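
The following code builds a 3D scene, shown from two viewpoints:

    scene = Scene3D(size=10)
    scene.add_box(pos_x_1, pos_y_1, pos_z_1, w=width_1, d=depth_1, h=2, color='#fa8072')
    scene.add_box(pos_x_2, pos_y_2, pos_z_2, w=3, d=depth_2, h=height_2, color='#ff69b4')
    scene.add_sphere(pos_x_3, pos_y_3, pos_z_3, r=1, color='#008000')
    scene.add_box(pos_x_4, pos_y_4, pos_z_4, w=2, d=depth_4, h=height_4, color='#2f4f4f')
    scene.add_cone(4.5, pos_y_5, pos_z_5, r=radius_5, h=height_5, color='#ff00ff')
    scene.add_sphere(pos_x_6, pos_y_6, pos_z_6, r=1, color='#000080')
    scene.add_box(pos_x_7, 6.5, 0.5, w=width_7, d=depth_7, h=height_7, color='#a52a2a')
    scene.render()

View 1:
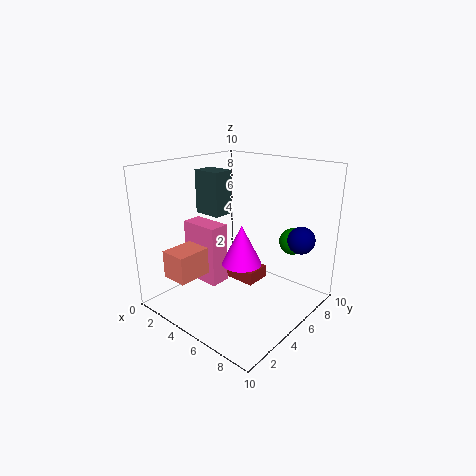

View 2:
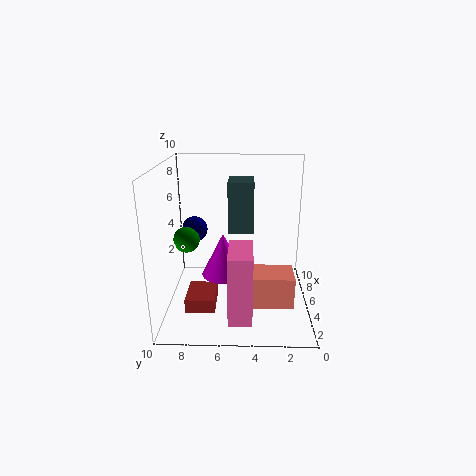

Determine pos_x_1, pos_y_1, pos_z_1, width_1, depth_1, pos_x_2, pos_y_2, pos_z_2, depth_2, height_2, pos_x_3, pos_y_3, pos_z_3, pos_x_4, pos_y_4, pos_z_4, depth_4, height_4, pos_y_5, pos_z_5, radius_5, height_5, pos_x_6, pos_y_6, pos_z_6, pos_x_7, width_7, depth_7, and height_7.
pos_x_1 = 1; pos_y_1 = 1.5; pos_z_1 = 2; width_1 = 2; depth_1 = 2.5; pos_x_2 = 0.5; pos_y_2 = 4; pos_z_2 = 1; depth_2 = 1.5; height_2 = 4.5; pos_x_3 = 7; pos_y_3 = 9; pos_z_3 = 4; pos_x_4 = 2; pos_y_4 = 4; pos_z_4 = 6.5; depth_4 = 1.5; height_4 = 3; pos_y_5 = 6; pos_z_5 = 2.5; radius_5 = 1.5; height_5 = 3; pos_x_6 = 8; pos_y_6 = 8.5; pos_z_6 = 4.5; pos_x_7 = 2.5; width_7 = 2.5; depth_7 = 2; height_7 = 1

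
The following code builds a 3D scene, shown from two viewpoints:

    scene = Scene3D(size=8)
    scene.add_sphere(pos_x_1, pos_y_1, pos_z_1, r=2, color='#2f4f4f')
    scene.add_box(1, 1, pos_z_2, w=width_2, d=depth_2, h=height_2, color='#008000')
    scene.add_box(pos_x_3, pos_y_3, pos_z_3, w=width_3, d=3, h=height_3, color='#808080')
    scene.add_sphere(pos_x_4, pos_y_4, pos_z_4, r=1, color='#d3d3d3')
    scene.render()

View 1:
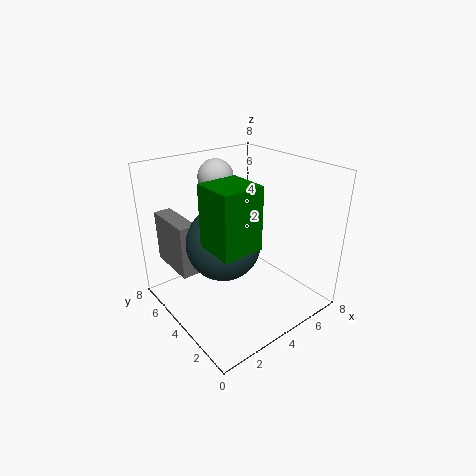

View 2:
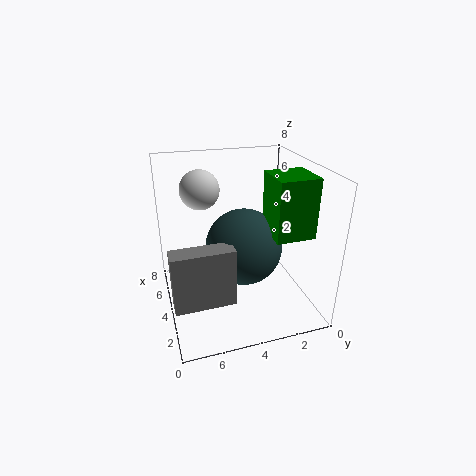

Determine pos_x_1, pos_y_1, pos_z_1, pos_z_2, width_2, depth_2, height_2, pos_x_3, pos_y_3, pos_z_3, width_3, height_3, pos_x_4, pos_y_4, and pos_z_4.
pos_x_1 = 3
pos_y_1 = 4
pos_z_1 = 4
pos_z_2 = 5
width_2 = 2
depth_2 = 2
height_2 = 3
pos_x_3 = 1
pos_y_3 = 5
pos_z_3 = 2
width_3 = 1
height_3 = 3
pos_x_4 = 4
pos_y_4 = 6
pos_z_4 = 7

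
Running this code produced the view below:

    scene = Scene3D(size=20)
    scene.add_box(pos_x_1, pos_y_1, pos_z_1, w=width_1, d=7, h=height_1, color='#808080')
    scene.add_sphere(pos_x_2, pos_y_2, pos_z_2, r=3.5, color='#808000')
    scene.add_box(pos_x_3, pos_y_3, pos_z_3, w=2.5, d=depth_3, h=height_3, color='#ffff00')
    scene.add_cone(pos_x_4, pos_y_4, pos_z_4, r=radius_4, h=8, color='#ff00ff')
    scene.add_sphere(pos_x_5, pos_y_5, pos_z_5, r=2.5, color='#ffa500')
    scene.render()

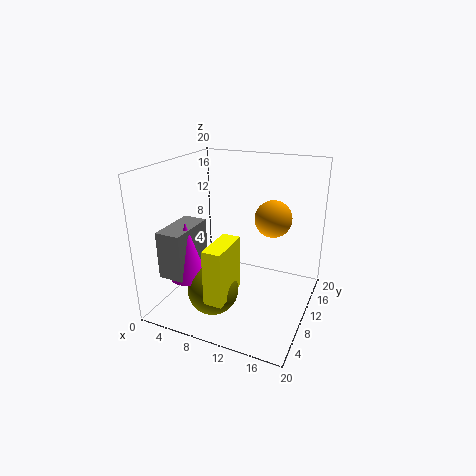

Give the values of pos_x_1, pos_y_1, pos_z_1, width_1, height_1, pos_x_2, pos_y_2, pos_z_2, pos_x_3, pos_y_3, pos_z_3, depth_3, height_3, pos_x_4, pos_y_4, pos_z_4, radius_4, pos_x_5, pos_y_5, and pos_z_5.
pos_x_1 = 1.5
pos_y_1 = 3
pos_z_1 = 5.5
width_1 = 3.5
height_1 = 6.5
pos_x_2 = 8
pos_y_2 = 6
pos_z_2 = 3.5
pos_x_3 = 8.5
pos_y_3 = 2.5
pos_z_3 = 3.5
depth_3 = 6
height_3 = 7.5
pos_x_4 = 4.5
pos_y_4 = 5.5
pos_z_4 = 5
radius_4 = 2.5
pos_x_5 = 14.5
pos_y_5 = 11.5
pos_z_5 = 13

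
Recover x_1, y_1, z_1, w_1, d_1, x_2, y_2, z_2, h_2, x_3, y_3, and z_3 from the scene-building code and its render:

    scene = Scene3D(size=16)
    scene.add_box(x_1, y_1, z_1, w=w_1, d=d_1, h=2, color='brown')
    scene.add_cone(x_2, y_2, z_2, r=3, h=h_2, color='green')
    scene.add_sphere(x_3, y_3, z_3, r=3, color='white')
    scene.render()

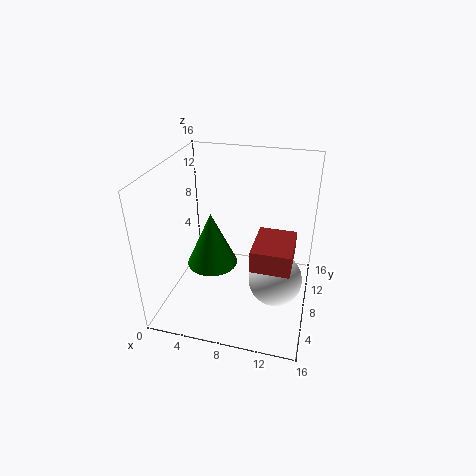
x_1 = 11; y_1 = 0.5; z_1 = 9.5; w_1 = 3.5; d_1 = 4.5; x_2 = 4.5; y_2 = 9; z_2 = 3.5; h_2 = 6.5; x_3 = 12.5; y_3 = 7.5; z_3 = 3.5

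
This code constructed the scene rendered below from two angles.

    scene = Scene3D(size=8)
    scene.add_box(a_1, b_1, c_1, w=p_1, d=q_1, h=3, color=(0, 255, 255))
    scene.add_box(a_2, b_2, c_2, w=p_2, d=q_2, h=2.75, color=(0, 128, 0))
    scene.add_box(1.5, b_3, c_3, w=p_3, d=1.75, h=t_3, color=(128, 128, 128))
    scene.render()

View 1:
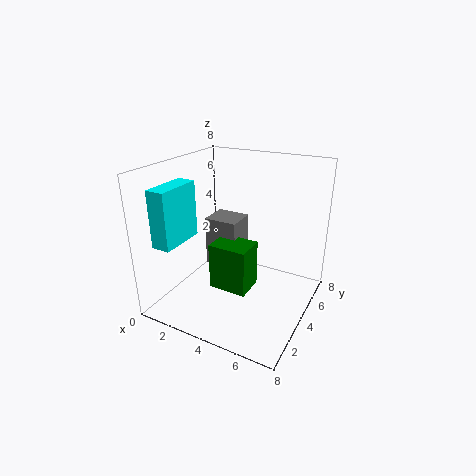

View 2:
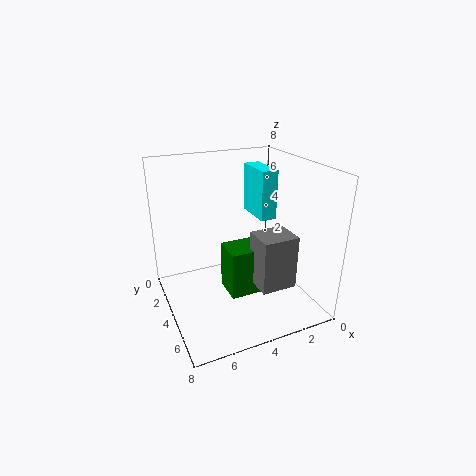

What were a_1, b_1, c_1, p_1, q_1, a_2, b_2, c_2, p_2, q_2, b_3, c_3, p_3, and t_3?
a_1 = 1, b_1 = 0.5, c_1 = 4.25, p_1 = 1, q_1 = 2.5, a_2 = 2.5, b_2 = 3.25, c_2 = 0.75, p_2 = 2.25, q_2 = 1.75, b_3 = 4.5, c_3 = 1.5, p_3 = 2, t_3 = 3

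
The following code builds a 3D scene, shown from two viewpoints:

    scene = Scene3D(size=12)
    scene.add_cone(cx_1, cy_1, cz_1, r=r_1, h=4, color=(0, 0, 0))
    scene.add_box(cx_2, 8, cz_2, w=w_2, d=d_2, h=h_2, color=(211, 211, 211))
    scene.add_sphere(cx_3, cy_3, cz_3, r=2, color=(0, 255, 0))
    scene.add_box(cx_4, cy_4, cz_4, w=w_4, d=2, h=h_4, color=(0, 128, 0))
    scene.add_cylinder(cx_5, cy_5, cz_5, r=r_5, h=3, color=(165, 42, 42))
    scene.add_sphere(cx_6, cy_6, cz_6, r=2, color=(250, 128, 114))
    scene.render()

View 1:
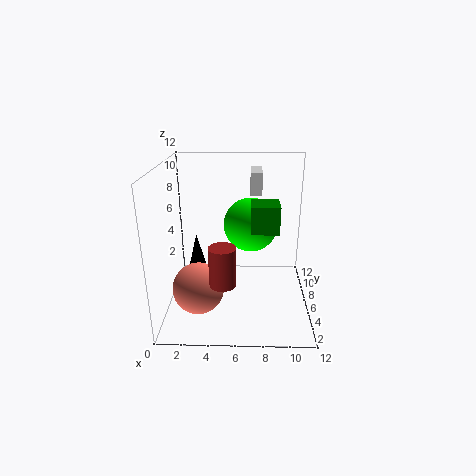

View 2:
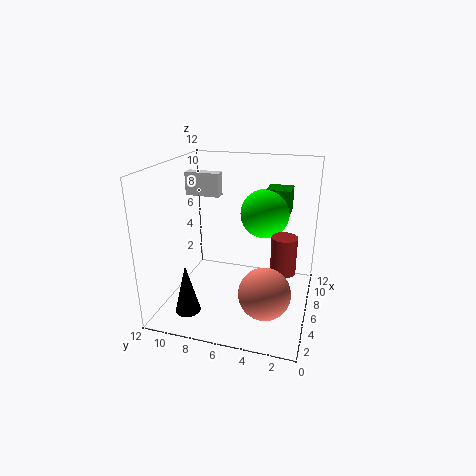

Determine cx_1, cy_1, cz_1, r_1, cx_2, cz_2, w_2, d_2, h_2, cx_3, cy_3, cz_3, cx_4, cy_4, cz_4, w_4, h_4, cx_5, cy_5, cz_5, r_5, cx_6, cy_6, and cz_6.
cx_1 = 2
cy_1 = 9
cz_1 = 1
r_1 = 1
cx_2 = 7
cz_2 = 9
w_2 = 1
d_2 = 3
h_2 = 2
cx_3 = 7
cy_3 = 4
cz_3 = 8
cx_4 = 7
cy_4 = 2
cz_4 = 8
w_4 = 2
h_4 = 2
cx_5 = 5
cy_5 = 2
cz_5 = 4
r_5 = 1
cx_6 = 3
cy_6 = 3
cz_6 = 3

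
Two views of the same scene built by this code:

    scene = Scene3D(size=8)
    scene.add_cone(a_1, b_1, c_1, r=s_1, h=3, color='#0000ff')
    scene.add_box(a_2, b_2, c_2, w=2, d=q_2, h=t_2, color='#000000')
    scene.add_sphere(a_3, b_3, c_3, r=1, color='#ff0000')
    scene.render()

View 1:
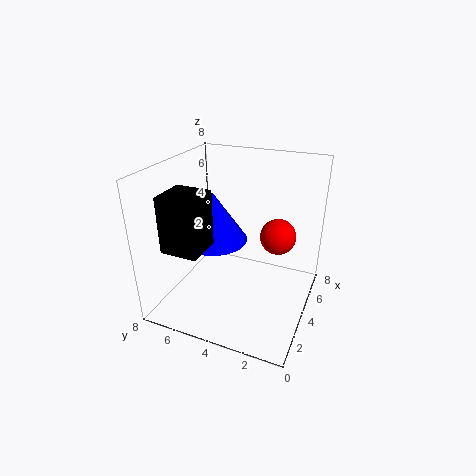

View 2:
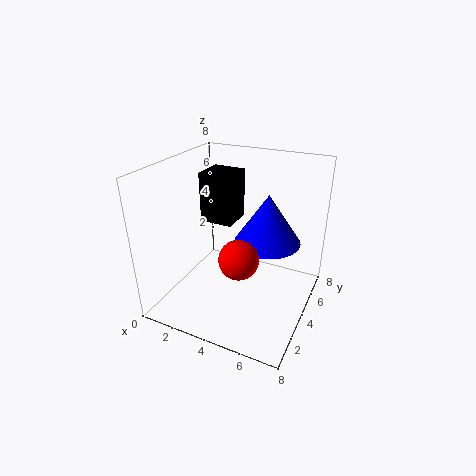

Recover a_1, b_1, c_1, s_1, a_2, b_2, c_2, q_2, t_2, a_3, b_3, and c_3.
a_1 = 5
b_1 = 6
c_1 = 3
s_1 = 2
a_2 = 1
b_2 = 5
c_2 = 4
q_2 = 2
t_2 = 3
a_3 = 5
b_3 = 2
c_3 = 4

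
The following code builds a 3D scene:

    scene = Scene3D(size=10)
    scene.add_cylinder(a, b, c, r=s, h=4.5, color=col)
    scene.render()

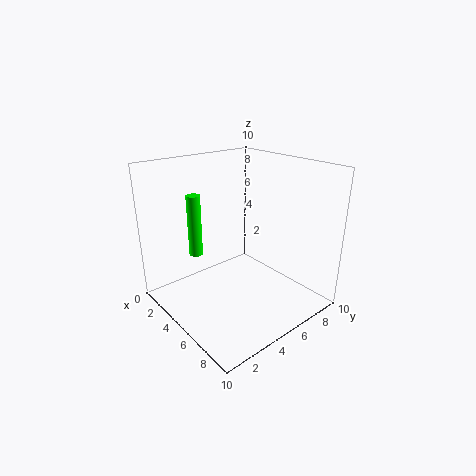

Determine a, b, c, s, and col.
a = 2.25, b = 3.25, c = 3.25, s = 0.5, col = 'lime'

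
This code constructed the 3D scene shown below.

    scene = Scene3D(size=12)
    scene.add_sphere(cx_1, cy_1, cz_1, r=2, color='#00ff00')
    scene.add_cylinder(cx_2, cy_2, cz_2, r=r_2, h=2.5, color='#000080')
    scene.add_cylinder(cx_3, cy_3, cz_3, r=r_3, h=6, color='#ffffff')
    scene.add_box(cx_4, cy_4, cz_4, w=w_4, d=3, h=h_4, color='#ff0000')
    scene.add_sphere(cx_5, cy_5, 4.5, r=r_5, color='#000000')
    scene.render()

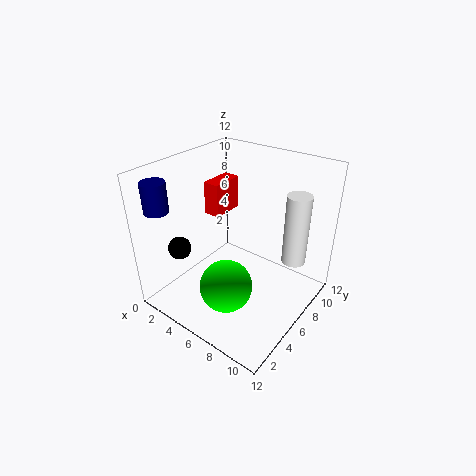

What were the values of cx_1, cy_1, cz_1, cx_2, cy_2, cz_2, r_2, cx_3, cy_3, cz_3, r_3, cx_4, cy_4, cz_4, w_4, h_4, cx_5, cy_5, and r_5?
cx_1 = 7.5
cy_1 = 2.5
cz_1 = 4
cx_2 = 1
cy_2 = 2
cz_2 = 8.5
r_2 = 1
cx_3 = 10
cy_3 = 8.5
cz_3 = 4
r_3 = 1
cx_4 = 1.5
cy_4 = 7
cz_4 = 6.5
w_4 = 1.5
h_4 = 3
cx_5 = 1.5
cy_5 = 3.5
r_5 = 1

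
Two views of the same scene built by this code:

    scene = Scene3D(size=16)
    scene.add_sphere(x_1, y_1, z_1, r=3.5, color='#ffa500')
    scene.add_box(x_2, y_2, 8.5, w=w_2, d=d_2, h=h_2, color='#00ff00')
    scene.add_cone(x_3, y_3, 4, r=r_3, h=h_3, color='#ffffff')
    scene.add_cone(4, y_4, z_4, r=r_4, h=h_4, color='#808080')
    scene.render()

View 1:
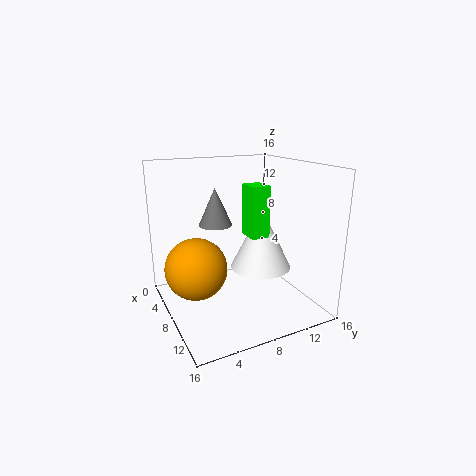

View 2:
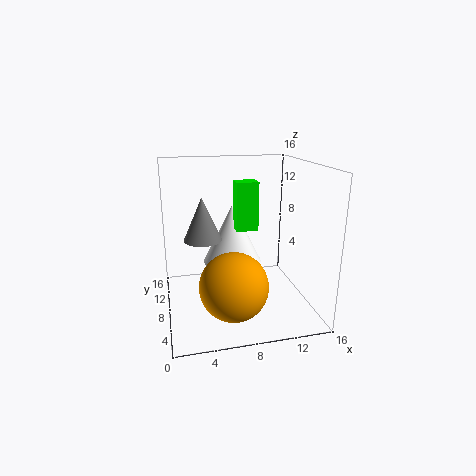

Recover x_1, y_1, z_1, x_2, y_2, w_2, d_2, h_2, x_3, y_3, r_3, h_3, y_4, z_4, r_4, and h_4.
x_1 = 6.5
y_1 = 3.5
z_1 = 4.5
x_2 = 8
y_2 = 8.5
w_2 = 2.5
d_2 = 2
h_2 = 5.5
x_3 = 8
y_3 = 11
r_3 = 3.5
h_3 = 7
y_4 = 7
z_4 = 8.5
r_4 = 2
h_4 = 4.5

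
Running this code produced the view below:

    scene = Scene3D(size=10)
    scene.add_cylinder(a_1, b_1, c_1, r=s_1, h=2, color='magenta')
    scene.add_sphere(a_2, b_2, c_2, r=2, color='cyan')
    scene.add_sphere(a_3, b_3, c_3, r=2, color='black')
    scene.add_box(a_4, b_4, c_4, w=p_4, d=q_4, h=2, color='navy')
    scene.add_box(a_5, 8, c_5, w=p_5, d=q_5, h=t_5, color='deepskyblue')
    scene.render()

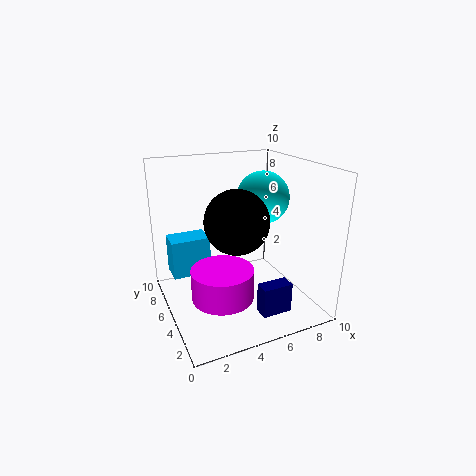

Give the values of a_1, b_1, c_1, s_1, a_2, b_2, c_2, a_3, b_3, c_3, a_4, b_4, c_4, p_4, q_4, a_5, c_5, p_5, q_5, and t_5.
a_1 = 3
b_1 = 3
c_1 = 2
s_1 = 2
a_2 = 8
b_2 = 7
c_2 = 7
a_3 = 4
b_3 = 3
c_3 = 7
a_4 = 5
b_4 = 1
c_4 = 1
p_4 = 2
q_4 = 1
a_5 = 1
c_5 = 1
p_5 = 3
q_5 = 2
t_5 = 3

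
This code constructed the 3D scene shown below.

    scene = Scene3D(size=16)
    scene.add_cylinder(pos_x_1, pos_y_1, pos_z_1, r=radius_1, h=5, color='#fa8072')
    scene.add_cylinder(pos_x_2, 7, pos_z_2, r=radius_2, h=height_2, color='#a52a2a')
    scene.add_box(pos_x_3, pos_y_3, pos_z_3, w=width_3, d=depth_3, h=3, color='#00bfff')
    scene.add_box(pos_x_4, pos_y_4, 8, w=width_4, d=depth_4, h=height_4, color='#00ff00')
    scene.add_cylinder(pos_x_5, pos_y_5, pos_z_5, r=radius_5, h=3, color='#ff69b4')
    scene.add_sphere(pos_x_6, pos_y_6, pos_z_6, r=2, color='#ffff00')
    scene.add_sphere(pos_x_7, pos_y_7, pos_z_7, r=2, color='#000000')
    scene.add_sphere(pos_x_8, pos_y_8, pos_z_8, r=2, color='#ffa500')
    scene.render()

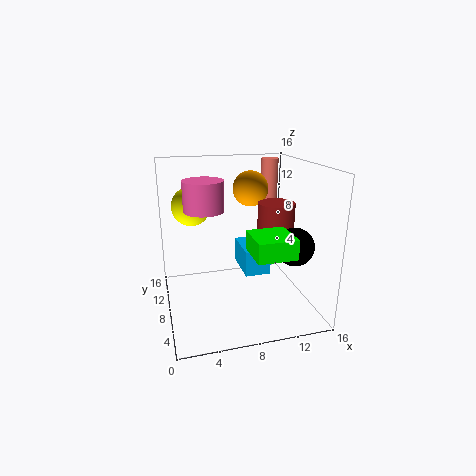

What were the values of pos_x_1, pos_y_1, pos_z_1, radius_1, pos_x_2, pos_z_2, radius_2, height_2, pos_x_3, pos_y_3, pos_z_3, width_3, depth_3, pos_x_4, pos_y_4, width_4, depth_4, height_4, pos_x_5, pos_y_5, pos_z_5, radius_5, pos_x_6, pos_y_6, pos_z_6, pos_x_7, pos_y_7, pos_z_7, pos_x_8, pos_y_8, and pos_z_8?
pos_x_1 = 13
pos_y_1 = 12
pos_z_1 = 11
radius_1 = 1
pos_x_2 = 12
pos_z_2 = 9
radius_2 = 2
height_2 = 3
pos_x_3 = 9
pos_y_3 = 8
pos_z_3 = 3
width_3 = 3
depth_3 = 5
pos_x_4 = 8
pos_y_4 = 1
width_4 = 4
depth_4 = 4
height_4 = 2
pos_x_5 = 4
pos_y_5 = 6
pos_z_5 = 12
radius_5 = 2
pos_x_6 = 3
pos_y_6 = 8
pos_z_6 = 12
pos_x_7 = 13
pos_y_7 = 4
pos_z_7 = 8
pos_x_8 = 10
pos_y_8 = 10
pos_z_8 = 13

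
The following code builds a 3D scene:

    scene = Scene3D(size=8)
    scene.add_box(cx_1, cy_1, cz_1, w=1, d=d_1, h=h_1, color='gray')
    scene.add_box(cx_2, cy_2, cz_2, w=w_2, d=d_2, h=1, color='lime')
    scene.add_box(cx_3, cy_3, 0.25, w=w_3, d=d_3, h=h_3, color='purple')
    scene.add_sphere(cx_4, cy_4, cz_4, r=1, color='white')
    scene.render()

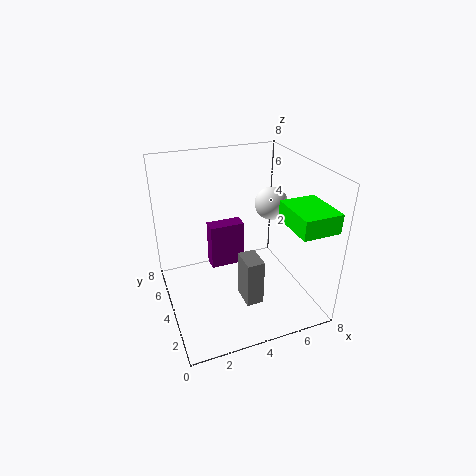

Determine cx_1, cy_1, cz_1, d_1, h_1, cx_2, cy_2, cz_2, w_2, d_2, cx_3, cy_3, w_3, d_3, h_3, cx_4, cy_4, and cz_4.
cx_1 = 4; cy_1 = 2.5; cz_1 = 0.25; d_1 = 1.5; h_1 = 2.75; cx_2 = 5.75; cy_2 = 0.25; cz_2 = 5.5; w_2 = 2; d_2 = 2.5; cx_3 = 3.25; cy_3 = 6.75; w_3 = 2.25; d_3 = 1; h_3 = 3; cx_4 = 6.75; cy_4 = 5.5; cz_4 = 5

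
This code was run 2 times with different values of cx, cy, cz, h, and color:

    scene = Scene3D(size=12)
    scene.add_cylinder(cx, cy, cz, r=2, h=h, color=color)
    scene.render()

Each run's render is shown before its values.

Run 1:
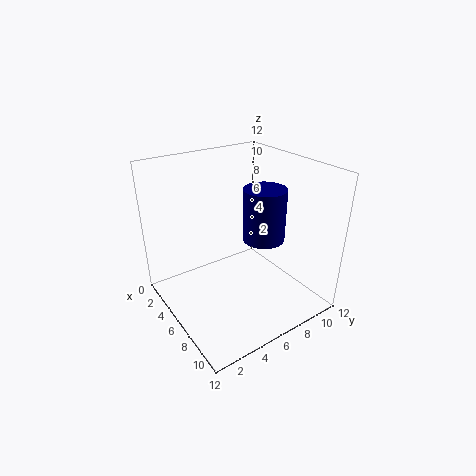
cx = 4.5
cy = 10
cz = 4
h = 5
color = 'navy'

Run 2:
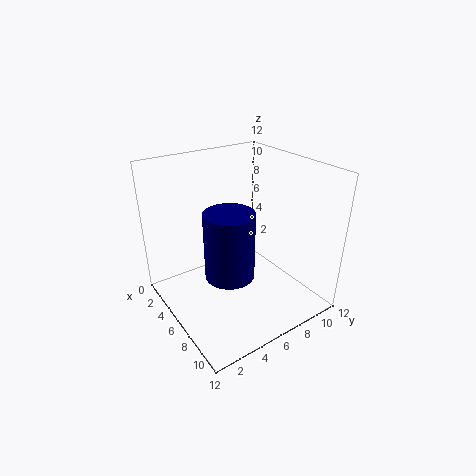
cx = 7
cy = 4.5
cz = 3.5
h = 5.5
color = 'navy'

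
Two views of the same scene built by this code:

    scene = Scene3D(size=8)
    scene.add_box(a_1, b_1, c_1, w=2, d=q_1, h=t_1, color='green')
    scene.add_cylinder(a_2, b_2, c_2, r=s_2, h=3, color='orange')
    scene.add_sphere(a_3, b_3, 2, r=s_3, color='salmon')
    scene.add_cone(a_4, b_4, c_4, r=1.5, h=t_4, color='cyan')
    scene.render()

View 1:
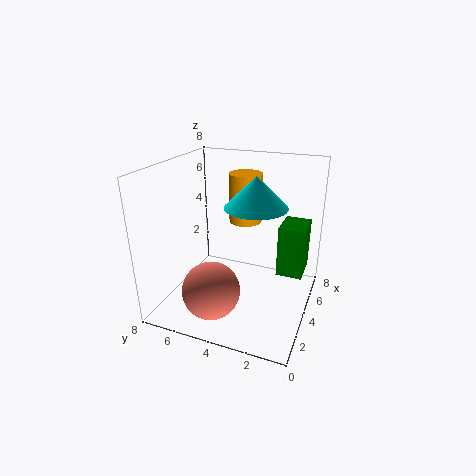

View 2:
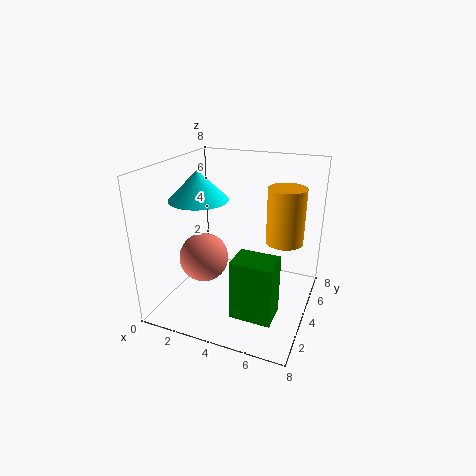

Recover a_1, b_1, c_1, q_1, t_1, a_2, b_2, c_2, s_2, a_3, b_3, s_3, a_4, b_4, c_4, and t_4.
a_1 = 5
b_1 = 0.5
c_1 = 1.5
q_1 = 1.5
t_1 = 3
a_2 = 6.5
b_2 = 4.5
c_2 = 4
s_2 = 1
a_3 = 1.5
b_3 = 4.5
s_3 = 1.5
a_4 = 2.5
b_4 = 2.5
c_4 = 6.5
t_4 = 1.5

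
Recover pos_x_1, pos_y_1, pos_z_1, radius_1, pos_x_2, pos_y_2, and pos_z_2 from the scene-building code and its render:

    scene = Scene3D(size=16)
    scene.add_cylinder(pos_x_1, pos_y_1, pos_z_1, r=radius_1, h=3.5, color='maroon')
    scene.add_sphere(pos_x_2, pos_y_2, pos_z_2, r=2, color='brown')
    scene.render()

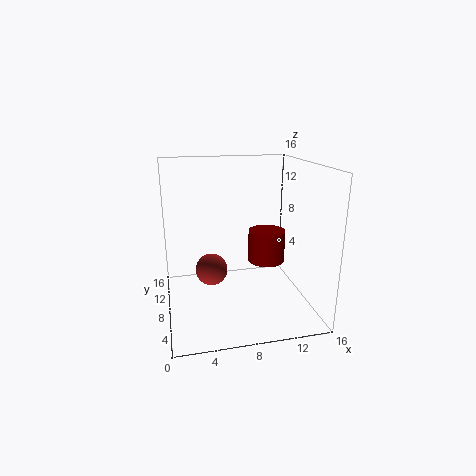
pos_x_1 = 11; pos_y_1 = 7; pos_z_1 = 5.5; radius_1 = 2; pos_x_2 = 5.5; pos_y_2 = 12; pos_z_2 = 2.5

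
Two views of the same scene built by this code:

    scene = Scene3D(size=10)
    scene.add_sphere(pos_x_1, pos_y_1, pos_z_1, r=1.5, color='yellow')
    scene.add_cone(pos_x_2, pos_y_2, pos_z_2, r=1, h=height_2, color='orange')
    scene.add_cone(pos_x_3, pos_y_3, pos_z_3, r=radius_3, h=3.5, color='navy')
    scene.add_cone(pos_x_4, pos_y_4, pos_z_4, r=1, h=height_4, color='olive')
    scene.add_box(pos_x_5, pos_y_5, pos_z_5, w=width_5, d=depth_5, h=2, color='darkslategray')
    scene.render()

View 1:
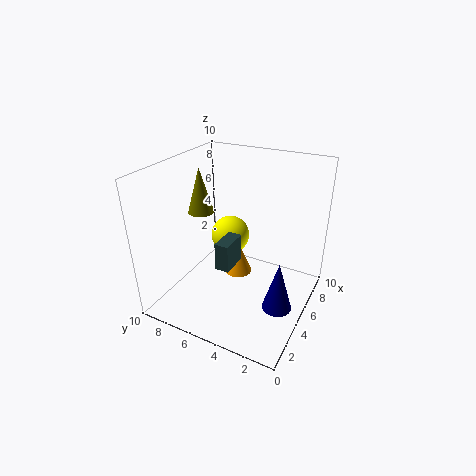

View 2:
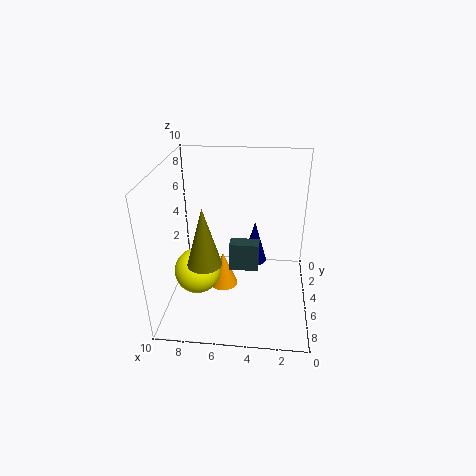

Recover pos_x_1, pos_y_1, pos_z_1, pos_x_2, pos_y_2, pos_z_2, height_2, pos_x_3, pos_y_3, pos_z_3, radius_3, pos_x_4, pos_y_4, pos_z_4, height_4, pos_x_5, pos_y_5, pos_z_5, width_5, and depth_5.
pos_x_1 = 7.5
pos_y_1 = 7
pos_z_1 = 3.5
pos_x_2 = 6
pos_y_2 = 5.5
pos_z_2 = 1.5
height_2 = 2.5
pos_x_3 = 4
pos_y_3 = 1.5
pos_z_3 = 1
radius_3 = 1
pos_x_4 = 6.5
pos_y_4 = 9
pos_z_4 = 5.5
height_4 = 3.5
pos_x_5 = 3.5
pos_y_5 = 5
pos_z_5 = 3
width_5 = 2
depth_5 = 1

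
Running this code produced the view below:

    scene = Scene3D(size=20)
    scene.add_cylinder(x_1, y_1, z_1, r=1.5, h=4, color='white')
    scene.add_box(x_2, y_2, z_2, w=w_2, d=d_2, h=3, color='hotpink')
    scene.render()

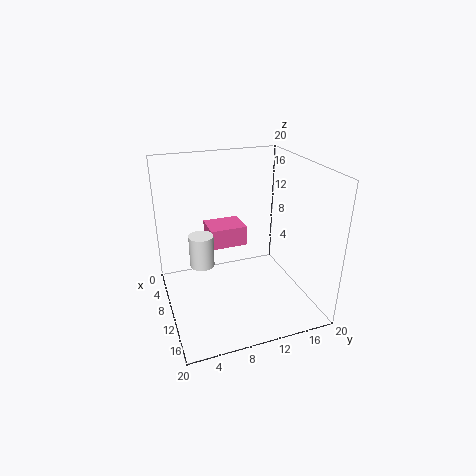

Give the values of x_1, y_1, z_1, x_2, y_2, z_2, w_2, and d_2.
x_1 = 13.5
y_1 = 4
z_1 = 9
x_2 = 2.5
y_2 = 7
z_2 = 7
w_2 = 4.5
d_2 = 5.5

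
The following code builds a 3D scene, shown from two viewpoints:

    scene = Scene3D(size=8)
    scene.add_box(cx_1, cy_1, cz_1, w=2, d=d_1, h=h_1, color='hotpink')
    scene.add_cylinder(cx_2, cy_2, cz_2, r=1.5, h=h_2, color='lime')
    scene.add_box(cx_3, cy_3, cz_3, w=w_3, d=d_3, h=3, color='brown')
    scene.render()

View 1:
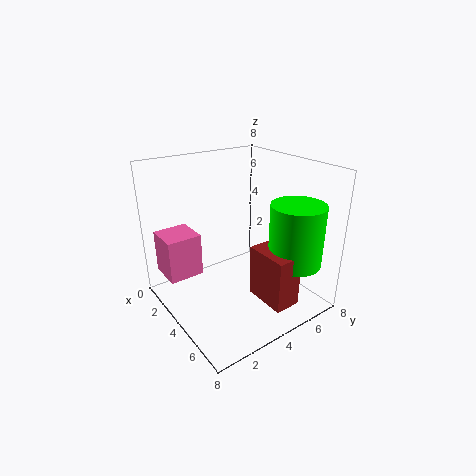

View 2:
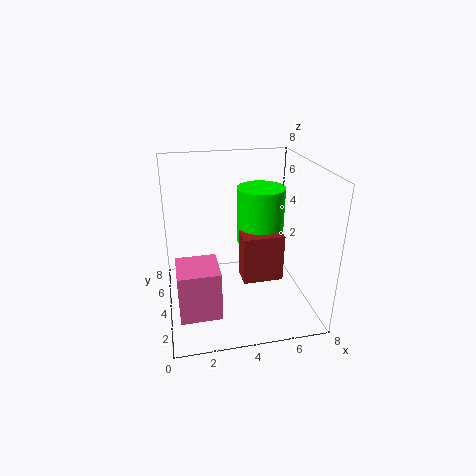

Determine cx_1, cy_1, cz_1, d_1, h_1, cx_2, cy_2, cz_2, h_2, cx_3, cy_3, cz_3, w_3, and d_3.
cx_1 = 0.5; cy_1 = 0.5; cz_1 = 1.5; d_1 = 2; h_1 = 2.5; cx_2 = 6; cy_2 = 6.5; cz_2 = 2.5; h_2 = 3.5; cx_3 = 4.5; cy_3 = 4.5; cz_3 = 0.5; w_3 = 2.5; d_3 = 1.5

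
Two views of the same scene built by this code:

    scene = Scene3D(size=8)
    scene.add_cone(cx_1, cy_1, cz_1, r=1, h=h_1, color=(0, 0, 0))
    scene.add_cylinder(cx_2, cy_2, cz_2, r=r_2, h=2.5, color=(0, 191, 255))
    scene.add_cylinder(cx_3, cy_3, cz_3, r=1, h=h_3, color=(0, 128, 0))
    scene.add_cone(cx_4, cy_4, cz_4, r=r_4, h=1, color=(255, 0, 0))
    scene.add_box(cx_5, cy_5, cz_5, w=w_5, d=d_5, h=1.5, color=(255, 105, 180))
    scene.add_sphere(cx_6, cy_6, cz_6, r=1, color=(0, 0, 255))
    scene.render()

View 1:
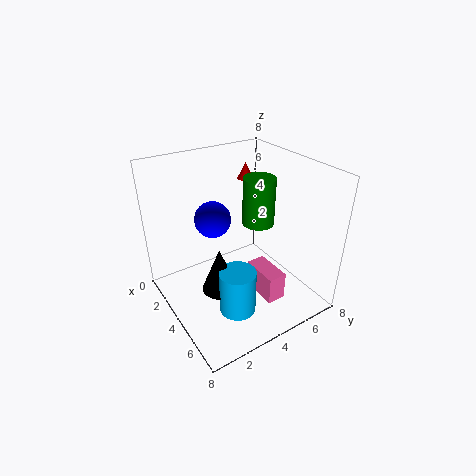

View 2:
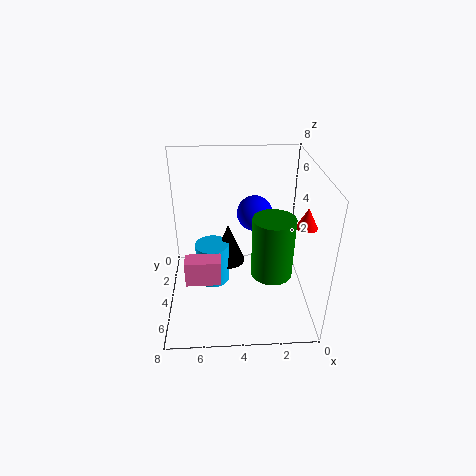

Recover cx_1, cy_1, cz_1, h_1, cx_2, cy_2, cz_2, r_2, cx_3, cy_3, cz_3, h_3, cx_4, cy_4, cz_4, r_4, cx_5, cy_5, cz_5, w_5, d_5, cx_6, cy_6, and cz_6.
cx_1 = 4.5; cy_1 = 2.5; cz_1 = 1.5; h_1 = 2.5; cx_2 = 5.5; cy_2 = 3; cz_2 = 0.5; r_2 = 1; cx_3 = 2.5; cy_3 = 6.5; cz_3 = 3.5; h_3 = 3; cx_4 = 1; cy_4 = 6.5; cz_4 = 6; r_4 = 0.5; cx_5 = 5; cy_5 = 4; cz_5 = 1.5; w_5 = 2; d_5 = 1; cx_6 = 3; cy_6 = 3; cz_6 = 5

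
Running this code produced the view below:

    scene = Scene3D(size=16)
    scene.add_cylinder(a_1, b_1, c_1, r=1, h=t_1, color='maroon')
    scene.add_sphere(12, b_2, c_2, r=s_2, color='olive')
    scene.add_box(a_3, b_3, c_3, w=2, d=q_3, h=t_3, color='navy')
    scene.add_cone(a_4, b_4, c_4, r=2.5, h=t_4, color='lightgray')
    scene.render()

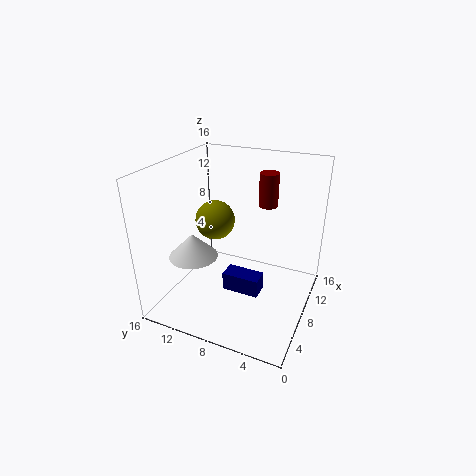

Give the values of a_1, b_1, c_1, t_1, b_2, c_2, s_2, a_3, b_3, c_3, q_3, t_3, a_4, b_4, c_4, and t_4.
a_1 = 9, b_1 = 5, c_1 = 12, t_1 = 3.5, b_2 = 13, c_2 = 7.5, s_2 = 2.5, a_3 = 5, b_3 = 4.5, c_3 = 3, q_3 = 4, t_3 = 2, a_4 = 3.5, b_4 = 11, c_4 = 7.5, t_4 = 2.5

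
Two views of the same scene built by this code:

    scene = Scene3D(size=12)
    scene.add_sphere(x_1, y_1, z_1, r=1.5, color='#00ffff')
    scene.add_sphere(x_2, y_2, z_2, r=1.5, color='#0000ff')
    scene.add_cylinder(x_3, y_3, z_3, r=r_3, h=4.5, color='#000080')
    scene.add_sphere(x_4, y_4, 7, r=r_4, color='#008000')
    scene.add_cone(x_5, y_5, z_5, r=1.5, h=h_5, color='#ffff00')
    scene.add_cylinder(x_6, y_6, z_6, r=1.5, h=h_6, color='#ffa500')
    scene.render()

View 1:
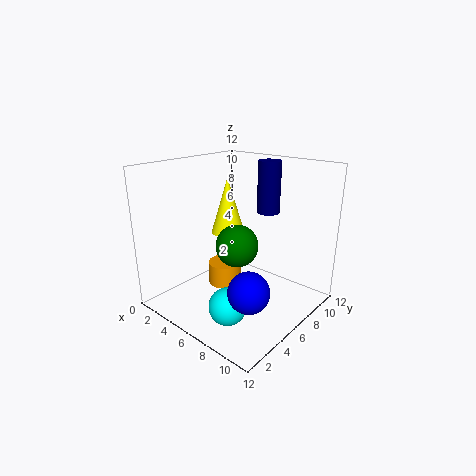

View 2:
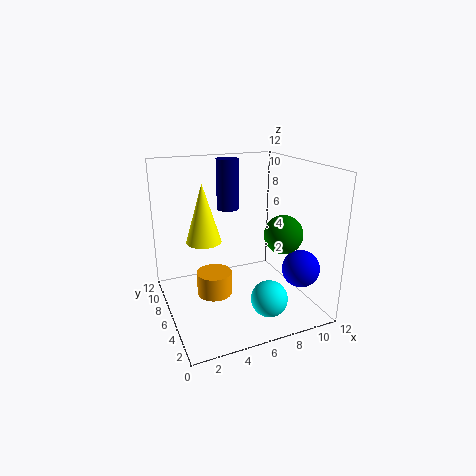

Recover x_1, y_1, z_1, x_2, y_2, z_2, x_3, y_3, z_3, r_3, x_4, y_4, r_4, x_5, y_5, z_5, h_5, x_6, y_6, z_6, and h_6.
x_1 = 7.5, y_1 = 3, z_1 = 1.5, x_2 = 10, y_2 = 2.5, z_2 = 4, x_3 = 6.5, y_3 = 9.5, z_3 = 7.5, r_3 = 1, x_4 = 8.5, y_4 = 3, r_4 = 1.5, x_5 = 3.5, y_5 = 7.5, z_5 = 5.5, h_5 = 5, x_6 = 4, y_6 = 6.5, z_6 = 1, h_6 = 2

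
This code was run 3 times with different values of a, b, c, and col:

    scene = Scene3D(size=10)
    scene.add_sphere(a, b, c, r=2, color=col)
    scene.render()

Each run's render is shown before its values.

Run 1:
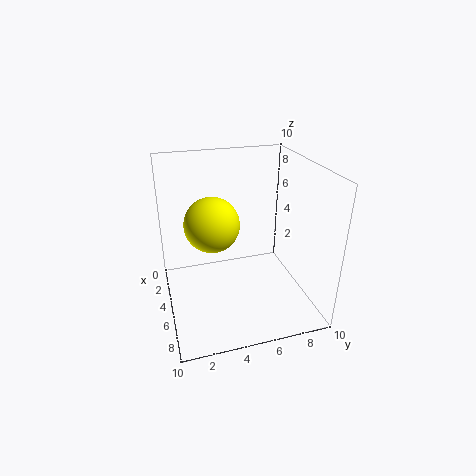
a = 3.5; b = 3.5; c = 5.5; col = 'yellow'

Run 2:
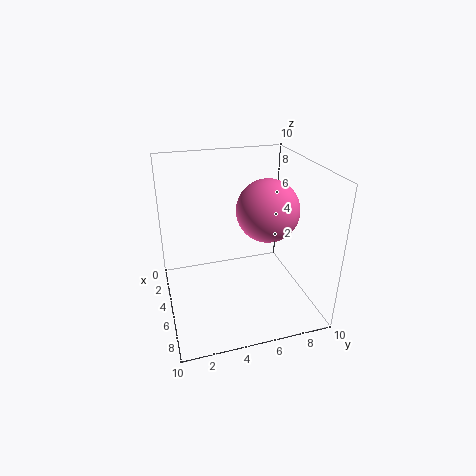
a = 6.5; b = 6.5; c = 7.5; col = 'hotpink'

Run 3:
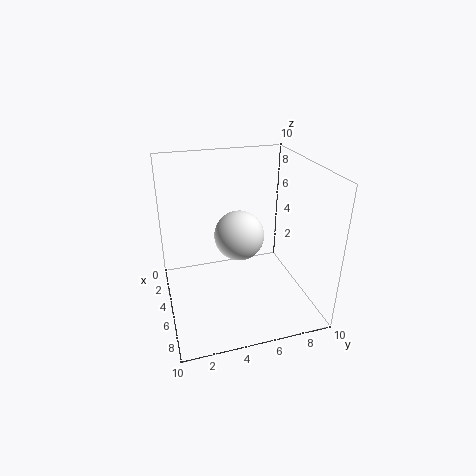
a = 2; b = 6; c = 3.5; col = 'white'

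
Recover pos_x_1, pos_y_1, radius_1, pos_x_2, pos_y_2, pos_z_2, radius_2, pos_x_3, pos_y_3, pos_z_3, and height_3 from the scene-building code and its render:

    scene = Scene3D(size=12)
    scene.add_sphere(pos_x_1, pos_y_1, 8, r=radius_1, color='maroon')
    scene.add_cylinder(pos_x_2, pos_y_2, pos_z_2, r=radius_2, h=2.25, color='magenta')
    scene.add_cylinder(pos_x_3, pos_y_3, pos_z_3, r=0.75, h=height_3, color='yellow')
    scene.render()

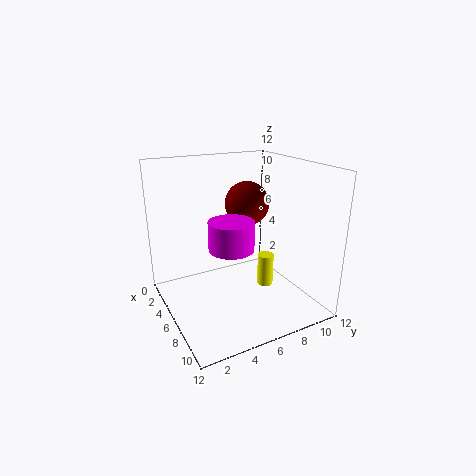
pos_x_1 = 3.5
pos_y_1 = 8.25
radius_1 = 2
pos_x_2 = 7.75
pos_y_2 = 4.5
pos_z_2 = 6
radius_2 = 1.75
pos_x_3 = 5
pos_y_3 = 9.5
pos_z_3 = 0.25
height_3 = 3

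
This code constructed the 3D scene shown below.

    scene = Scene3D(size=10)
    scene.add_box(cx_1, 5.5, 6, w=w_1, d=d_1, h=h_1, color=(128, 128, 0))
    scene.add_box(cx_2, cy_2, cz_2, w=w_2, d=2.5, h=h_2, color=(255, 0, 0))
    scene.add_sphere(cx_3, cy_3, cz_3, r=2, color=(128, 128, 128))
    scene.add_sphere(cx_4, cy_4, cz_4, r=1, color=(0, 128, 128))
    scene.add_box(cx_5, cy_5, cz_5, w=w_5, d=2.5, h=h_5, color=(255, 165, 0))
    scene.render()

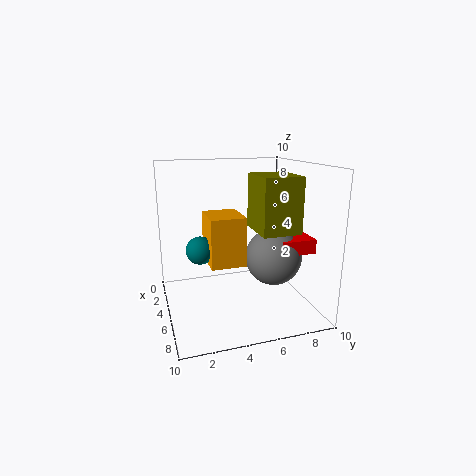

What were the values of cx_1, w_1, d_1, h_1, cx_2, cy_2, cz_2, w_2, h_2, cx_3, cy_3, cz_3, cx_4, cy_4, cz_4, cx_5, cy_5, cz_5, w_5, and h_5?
cx_1 = 5.5
w_1 = 3
d_1 = 2.5
h_1 = 3.5
cx_2 = 5
cy_2 = 7.5
cz_2 = 4
w_2 = 2
h_2 = 1
cx_3 = 5.5
cy_3 = 7.5
cz_3 = 3.5
cx_4 = 4
cy_4 = 2.5
cz_4 = 4
cx_5 = 2.5
cy_5 = 3
cz_5 = 3
w_5 = 3
h_5 = 3.5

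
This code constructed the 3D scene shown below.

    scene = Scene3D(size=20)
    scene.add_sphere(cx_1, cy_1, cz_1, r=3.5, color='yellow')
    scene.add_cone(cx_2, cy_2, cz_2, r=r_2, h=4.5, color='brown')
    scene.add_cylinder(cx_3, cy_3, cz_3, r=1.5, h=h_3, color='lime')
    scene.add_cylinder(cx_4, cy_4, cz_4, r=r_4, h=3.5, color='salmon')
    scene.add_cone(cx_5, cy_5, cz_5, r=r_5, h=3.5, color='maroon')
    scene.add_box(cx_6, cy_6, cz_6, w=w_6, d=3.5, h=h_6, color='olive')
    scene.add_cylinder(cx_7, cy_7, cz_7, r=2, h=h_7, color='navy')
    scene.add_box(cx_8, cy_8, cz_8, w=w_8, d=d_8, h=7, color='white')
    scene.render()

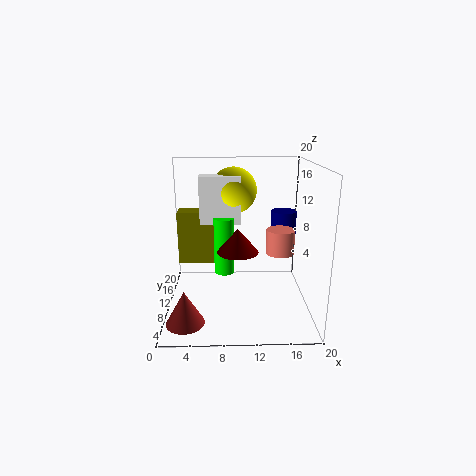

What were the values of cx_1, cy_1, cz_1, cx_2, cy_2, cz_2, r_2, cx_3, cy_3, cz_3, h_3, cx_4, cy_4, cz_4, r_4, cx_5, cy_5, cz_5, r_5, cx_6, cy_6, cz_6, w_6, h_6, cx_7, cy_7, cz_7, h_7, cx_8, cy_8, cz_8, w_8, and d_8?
cx_1 = 9.5
cy_1 = 16
cz_1 = 15.5
cx_2 = 3
cy_2 = 4
cz_2 = 0.5
r_2 = 2.5
cx_3 = 8
cy_3 = 13
cz_3 = 3.5
h_3 = 8.5
cx_4 = 16
cy_4 = 10.5
cz_4 = 7.5
r_4 = 2
cx_5 = 10
cy_5 = 11
cz_5 = 7.5
r_5 = 3
cx_6 = 1
cy_6 = 14
cz_6 = 4.5
w_6 = 6
h_6 = 8
cx_7 = 17.5
cy_7 = 17
cz_7 = 6.5
h_7 = 5.5
cx_8 = 4.5
cy_8 = 13
cz_8 = 11
w_8 = 6
d_8 = 3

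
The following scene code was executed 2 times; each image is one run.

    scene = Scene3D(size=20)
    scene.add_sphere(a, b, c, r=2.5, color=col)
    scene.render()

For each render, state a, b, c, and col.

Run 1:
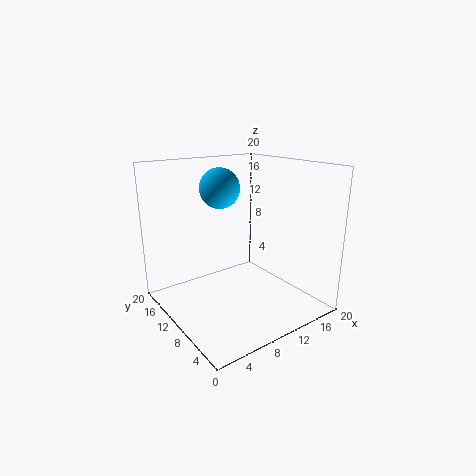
a = 6.5
b = 9
c = 17.5
col = 'deepskyblue'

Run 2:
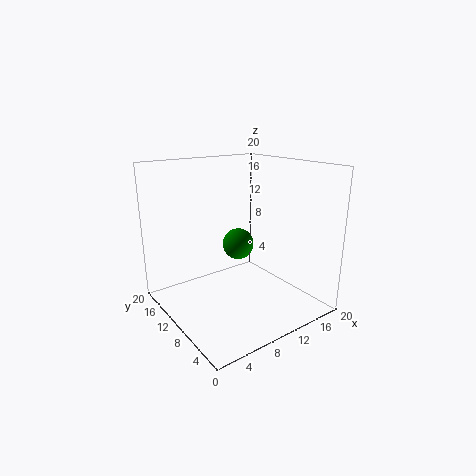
a = 14
b = 15.5
c = 6.5
col = 'green'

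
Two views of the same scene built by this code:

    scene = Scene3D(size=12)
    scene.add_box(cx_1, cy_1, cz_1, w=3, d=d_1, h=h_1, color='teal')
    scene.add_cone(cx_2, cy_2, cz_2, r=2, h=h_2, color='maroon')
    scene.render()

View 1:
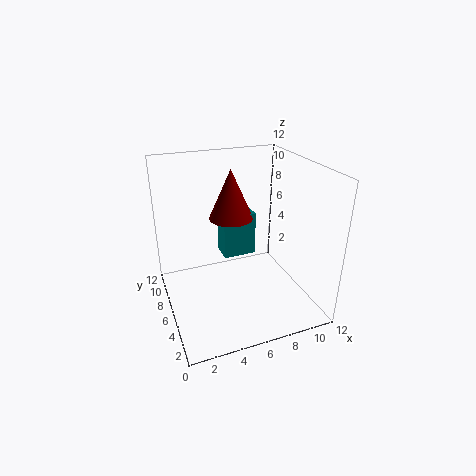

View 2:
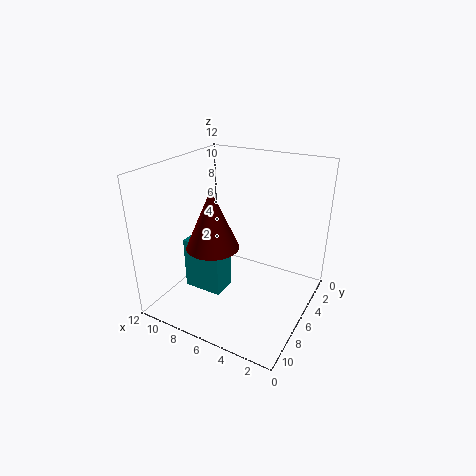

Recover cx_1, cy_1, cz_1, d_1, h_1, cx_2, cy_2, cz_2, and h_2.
cx_1 = 5.5; cy_1 = 8; cz_1 = 3; d_1 = 2; h_1 = 4; cx_2 = 6.5; cy_2 = 9; cz_2 = 6.5; h_2 = 4.5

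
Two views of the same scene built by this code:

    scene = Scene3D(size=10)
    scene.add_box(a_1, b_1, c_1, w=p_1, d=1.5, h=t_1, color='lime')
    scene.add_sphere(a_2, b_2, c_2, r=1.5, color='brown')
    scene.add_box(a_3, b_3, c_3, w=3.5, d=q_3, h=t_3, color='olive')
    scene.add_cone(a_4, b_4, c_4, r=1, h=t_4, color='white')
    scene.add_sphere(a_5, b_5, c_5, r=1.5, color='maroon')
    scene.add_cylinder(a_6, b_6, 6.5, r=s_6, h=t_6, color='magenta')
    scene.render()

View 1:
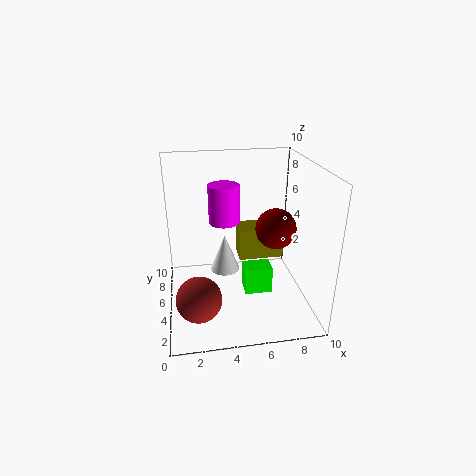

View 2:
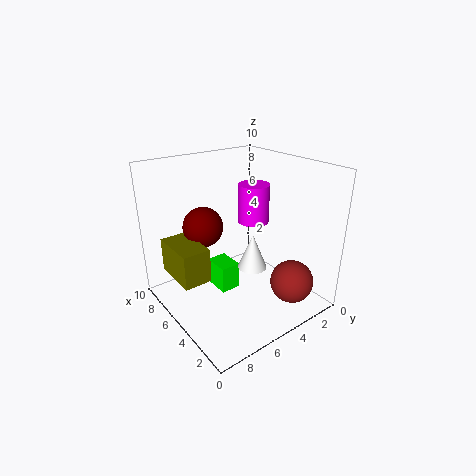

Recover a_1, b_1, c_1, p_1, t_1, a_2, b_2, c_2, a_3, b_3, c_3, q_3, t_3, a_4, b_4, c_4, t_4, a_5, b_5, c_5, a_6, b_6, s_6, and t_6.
a_1 = 5.5; b_1 = 4.5; c_1 = 0.5; p_1 = 2; t_1 = 2; a_2 = 2; b_2 = 2.5; c_2 = 2; a_3 = 5.5; b_3 = 7; c_3 = 2; q_3 = 2; t_3 = 2.5; a_4 = 4; b_4 = 4.5; c_4 = 3; t_4 = 2.5; a_5 = 8; b_5 = 6; c_5 = 5; a_6 = 4; b_6 = 4.5; s_6 = 1; t_6 = 2.5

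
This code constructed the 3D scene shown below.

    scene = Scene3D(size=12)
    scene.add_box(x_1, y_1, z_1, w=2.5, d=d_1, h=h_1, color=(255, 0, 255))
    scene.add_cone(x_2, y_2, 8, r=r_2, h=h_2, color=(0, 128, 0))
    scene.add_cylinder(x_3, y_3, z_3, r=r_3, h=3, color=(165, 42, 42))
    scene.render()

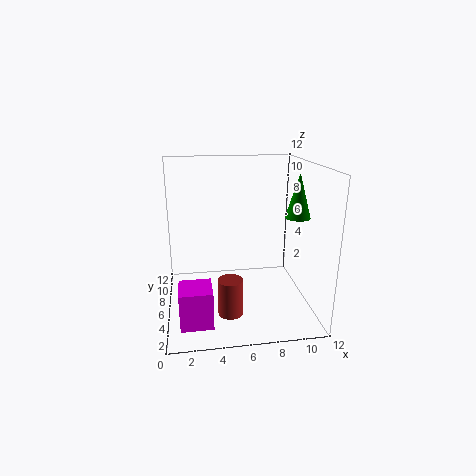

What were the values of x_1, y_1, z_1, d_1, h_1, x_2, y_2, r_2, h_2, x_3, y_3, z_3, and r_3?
x_1 = 1
y_1 = 1.5
z_1 = 0.5
d_1 = 2.5
h_1 = 3
x_2 = 10.5
y_2 = 4.5
r_2 = 1
h_2 = 3.5
x_3 = 5
y_3 = 3.5
z_3 = 0.5
r_3 = 1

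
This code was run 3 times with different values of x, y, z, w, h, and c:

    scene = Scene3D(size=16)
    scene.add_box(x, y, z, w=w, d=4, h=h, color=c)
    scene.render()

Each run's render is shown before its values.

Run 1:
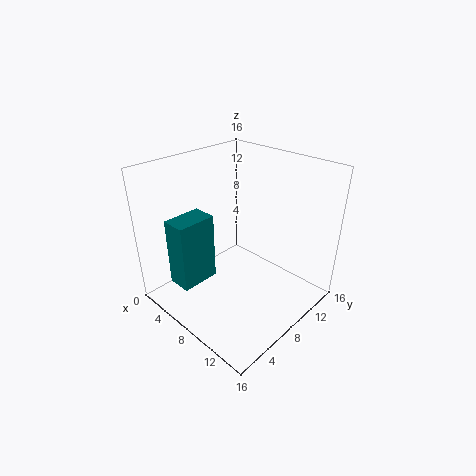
x = 5.5
y = 0.5
z = 5
w = 2.5
h = 7
c = 'teal'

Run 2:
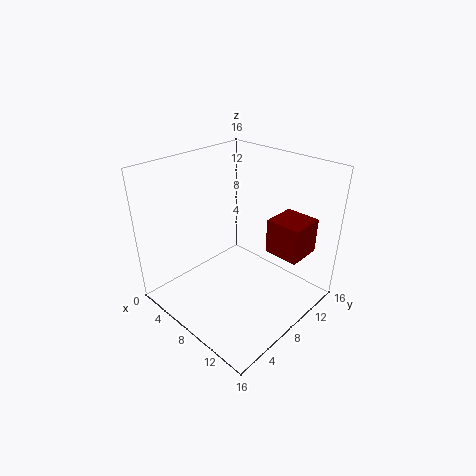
x = 10
y = 10.5
z = 6
w = 4
h = 4
c = 'maroon'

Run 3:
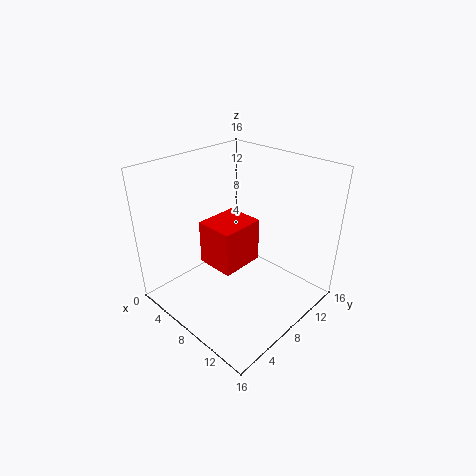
x = 9.5
y = 1.5
z = 9
w = 3.5
h = 4
c = 'red'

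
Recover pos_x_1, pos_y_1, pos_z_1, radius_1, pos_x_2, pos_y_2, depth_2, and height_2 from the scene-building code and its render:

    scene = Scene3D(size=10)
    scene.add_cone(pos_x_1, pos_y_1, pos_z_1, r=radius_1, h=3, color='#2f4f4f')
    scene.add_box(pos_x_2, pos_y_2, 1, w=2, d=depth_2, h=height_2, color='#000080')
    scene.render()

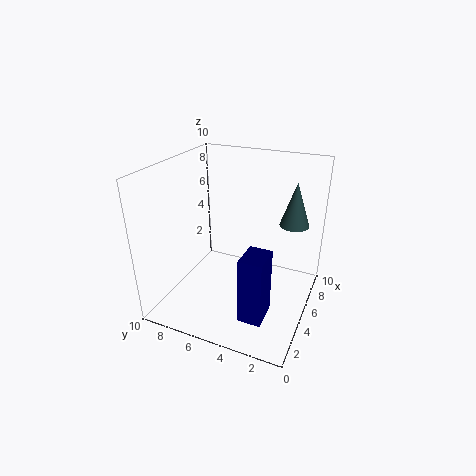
pos_x_1 = 6.5, pos_y_1 = 1.5, pos_z_1 = 6, radius_1 = 1, pos_x_2 = 1.5, pos_y_2 = 2, depth_2 = 1.5, height_2 = 4.5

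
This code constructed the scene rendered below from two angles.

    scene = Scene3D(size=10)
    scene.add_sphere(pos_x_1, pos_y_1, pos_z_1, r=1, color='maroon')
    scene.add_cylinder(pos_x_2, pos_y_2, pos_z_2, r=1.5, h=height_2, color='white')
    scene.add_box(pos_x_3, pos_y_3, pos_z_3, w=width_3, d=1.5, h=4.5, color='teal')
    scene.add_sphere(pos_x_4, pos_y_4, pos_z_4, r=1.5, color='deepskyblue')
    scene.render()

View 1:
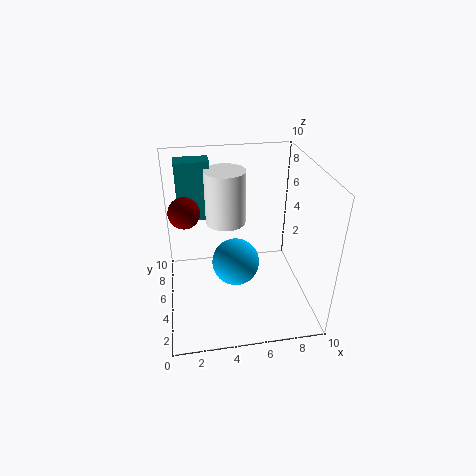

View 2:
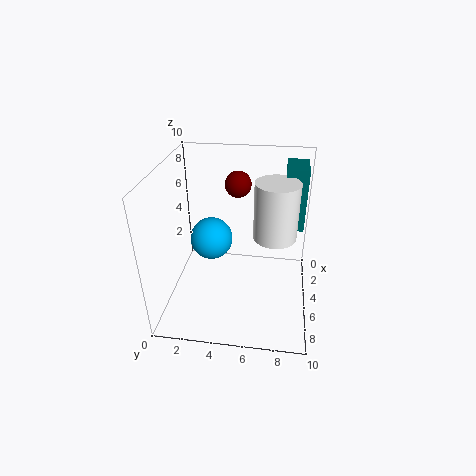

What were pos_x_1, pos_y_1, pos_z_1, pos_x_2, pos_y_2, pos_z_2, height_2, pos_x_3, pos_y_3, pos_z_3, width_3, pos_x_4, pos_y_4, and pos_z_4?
pos_x_1 = 1.5; pos_y_1 = 4.5; pos_z_1 = 7.5; pos_x_2 = 4.5; pos_y_2 = 7.5; pos_z_2 = 5; height_2 = 4; pos_x_3 = 1; pos_y_3 = 8; pos_z_3 = 5; width_3 = 2.5; pos_x_4 = 4.5; pos_y_4 = 3; pos_z_4 = 4.5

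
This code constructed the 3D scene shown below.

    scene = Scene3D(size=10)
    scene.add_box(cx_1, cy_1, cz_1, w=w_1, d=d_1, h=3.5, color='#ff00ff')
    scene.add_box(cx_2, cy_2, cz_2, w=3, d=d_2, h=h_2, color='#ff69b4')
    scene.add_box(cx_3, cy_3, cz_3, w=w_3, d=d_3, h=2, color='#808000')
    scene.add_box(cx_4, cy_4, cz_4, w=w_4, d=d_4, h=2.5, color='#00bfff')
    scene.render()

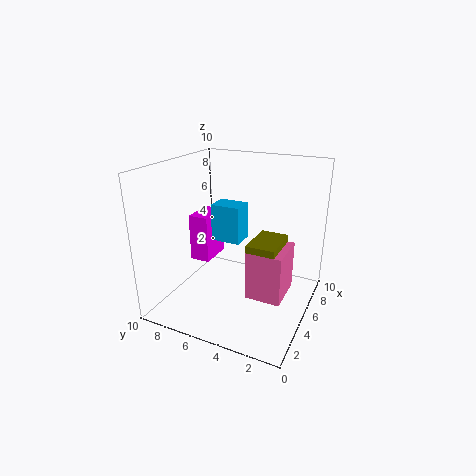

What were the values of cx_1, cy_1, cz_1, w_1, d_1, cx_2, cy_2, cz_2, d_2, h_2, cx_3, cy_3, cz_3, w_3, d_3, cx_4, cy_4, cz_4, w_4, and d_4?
cx_1 = 5; cy_1 = 7.5; cz_1 = 2.5; w_1 = 2.5; d_1 = 1.5; cx_2 = 4; cy_2 = 1.5; cz_2 = 1; d_2 = 2.5; h_2 = 3.5; cx_3 = 4; cy_3 = 2; cz_3 = 3; w_3 = 3; d_3 = 2; cx_4 = 4; cy_4 = 4.5; cz_4 = 5; w_4 = 1.5; d_4 = 2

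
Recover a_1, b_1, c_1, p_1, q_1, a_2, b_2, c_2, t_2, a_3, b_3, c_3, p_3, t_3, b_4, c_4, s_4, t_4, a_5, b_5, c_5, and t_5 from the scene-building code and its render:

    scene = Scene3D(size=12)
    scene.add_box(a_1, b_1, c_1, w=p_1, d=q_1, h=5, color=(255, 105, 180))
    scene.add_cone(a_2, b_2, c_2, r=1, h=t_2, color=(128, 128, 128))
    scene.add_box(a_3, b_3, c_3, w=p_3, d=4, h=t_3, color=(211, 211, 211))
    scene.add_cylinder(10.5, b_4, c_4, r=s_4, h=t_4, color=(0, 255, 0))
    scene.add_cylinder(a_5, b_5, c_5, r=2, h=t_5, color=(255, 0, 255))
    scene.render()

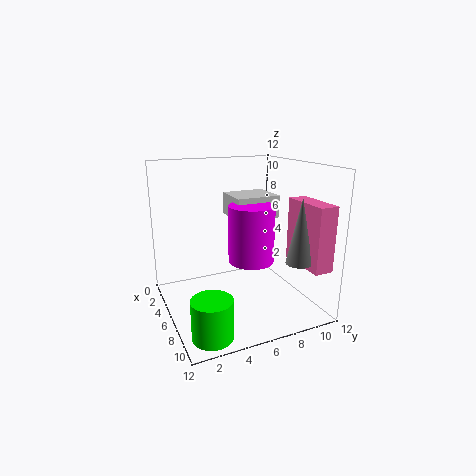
a_1 = 8, b_1 = 9.5, c_1 = 4.5, p_1 = 4, q_1 = 1.5, a_2 = 10.5, b_2 = 9, c_2 = 5, t_2 = 5, a_3 = 1.5, b_3 = 6.5, c_3 = 7, p_3 = 3.5, t_3 = 2, b_4 = 2, c_4 = 0.5, s_4 = 1.5, t_4 = 3, a_5 = 5.5, b_5 = 7.5, c_5 = 3.5, t_5 = 5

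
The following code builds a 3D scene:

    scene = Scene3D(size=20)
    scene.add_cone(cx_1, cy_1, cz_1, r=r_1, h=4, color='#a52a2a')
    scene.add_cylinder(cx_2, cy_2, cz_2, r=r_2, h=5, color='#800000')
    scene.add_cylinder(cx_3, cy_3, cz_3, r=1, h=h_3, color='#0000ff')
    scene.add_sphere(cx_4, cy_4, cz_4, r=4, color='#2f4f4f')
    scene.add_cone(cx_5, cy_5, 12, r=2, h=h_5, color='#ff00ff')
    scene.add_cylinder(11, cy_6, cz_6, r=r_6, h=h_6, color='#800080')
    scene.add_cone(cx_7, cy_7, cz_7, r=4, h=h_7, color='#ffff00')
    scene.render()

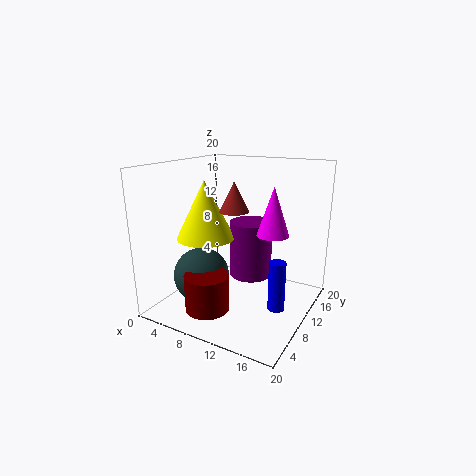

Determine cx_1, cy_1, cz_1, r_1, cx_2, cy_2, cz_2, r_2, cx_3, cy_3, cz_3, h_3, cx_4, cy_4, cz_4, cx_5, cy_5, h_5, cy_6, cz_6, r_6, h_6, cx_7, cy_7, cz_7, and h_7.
cx_1 = 10; cy_1 = 9; cz_1 = 14; r_1 = 2; cx_2 = 8; cy_2 = 5; cz_2 = 1; r_2 = 3; cx_3 = 18; cy_3 = 5; cz_3 = 4; h_3 = 6; cx_4 = 5; cy_4 = 8; cz_4 = 4; cx_5 = 16; cy_5 = 8; h_5 = 6; cy_6 = 12; cz_6 = 4; r_6 = 3; h_6 = 8; cx_7 = 6; cy_7 = 8; cz_7 = 10; h_7 = 8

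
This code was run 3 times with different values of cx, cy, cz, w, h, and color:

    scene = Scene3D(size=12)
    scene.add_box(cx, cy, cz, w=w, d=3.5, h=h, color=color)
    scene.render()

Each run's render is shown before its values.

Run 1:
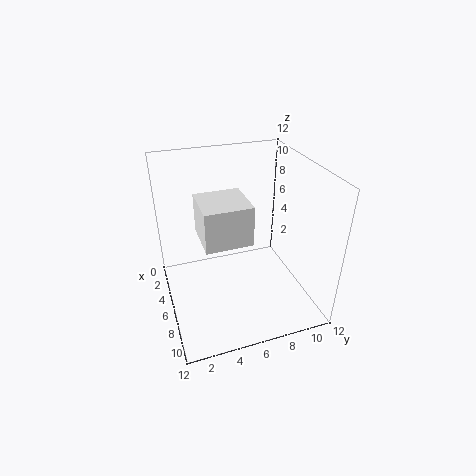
cx = 6
cy = 2.5
cz = 7.5
w = 3.5
h = 3
color = 'white'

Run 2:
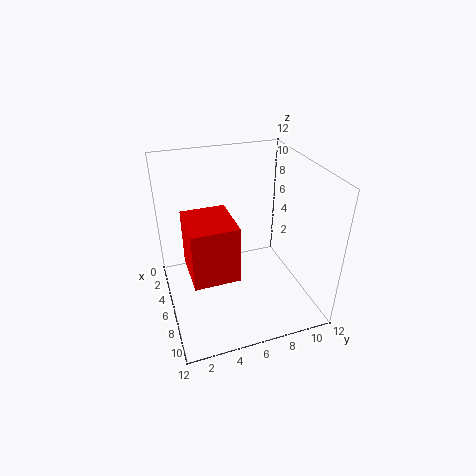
cx = 5.5
cy = 1.5
cz = 4.5
w = 4
h = 4.5
color = 'red'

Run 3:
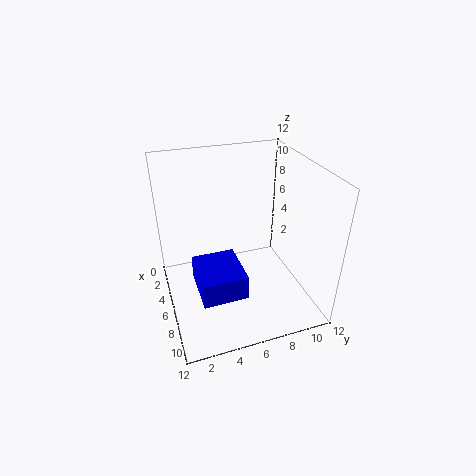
cx = 6
cy = 2
cz = 3
w = 4
h = 2
color = 'blue'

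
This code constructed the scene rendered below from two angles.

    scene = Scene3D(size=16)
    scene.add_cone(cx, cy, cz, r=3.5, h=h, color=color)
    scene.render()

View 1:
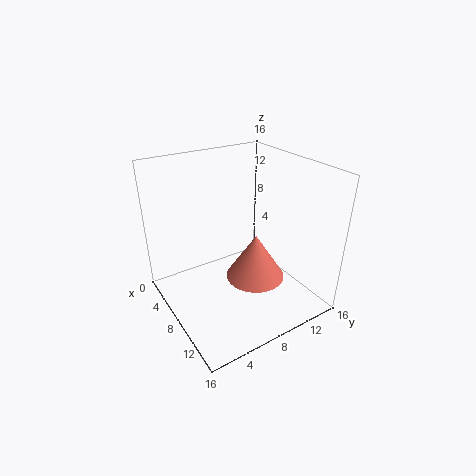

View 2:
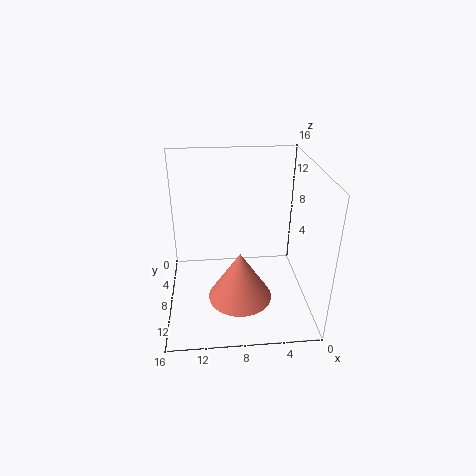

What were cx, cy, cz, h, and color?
cx = 8, cy = 10.5, cz = 2, h = 5.5, color = 'salmon'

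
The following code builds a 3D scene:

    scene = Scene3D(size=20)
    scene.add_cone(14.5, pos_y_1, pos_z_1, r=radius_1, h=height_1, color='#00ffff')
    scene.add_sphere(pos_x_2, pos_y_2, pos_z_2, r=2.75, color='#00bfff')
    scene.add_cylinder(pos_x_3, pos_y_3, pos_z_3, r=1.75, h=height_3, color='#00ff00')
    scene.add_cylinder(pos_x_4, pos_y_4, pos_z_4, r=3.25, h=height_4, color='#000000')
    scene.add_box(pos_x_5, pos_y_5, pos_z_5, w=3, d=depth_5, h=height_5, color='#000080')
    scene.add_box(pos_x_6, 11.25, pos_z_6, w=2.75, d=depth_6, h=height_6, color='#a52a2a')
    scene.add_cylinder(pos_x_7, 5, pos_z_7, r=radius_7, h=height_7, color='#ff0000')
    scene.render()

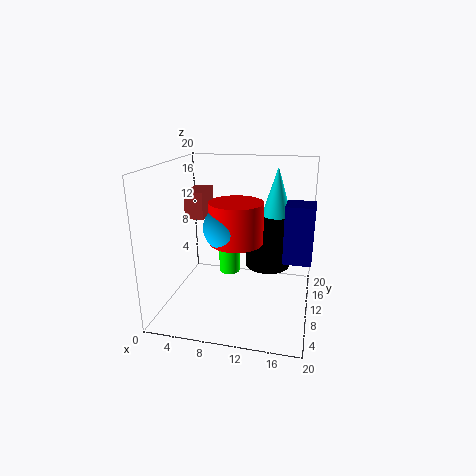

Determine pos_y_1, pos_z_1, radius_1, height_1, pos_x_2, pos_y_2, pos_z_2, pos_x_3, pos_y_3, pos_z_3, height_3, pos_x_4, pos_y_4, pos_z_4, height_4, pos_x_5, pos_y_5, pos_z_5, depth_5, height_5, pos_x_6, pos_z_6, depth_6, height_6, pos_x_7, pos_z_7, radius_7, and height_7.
pos_y_1 = 16.25; pos_z_1 = 11.75; radius_1 = 2.25; height_1 = 7.25; pos_x_2 = 10; pos_y_2 = 4.25; pos_z_2 = 13.5; pos_x_3 = 6.5; pos_y_3 = 18.25; pos_z_3 = 0.5; height_3 = 7.25; pos_x_4 = 13.75; pos_y_4 = 13.5; pos_z_4 = 4.75; height_4 = 7; pos_x_5 = 17; pos_y_5 = 0.75; pos_z_5 = 11.25; depth_5 = 3; height_5 = 6.25; pos_x_6 = 1.75; pos_z_6 = 11.75; depth_6 = 5; height_6 = 4; pos_x_7 = 11; pos_z_7 = 11.5; radius_7 = 3.25; height_7 = 5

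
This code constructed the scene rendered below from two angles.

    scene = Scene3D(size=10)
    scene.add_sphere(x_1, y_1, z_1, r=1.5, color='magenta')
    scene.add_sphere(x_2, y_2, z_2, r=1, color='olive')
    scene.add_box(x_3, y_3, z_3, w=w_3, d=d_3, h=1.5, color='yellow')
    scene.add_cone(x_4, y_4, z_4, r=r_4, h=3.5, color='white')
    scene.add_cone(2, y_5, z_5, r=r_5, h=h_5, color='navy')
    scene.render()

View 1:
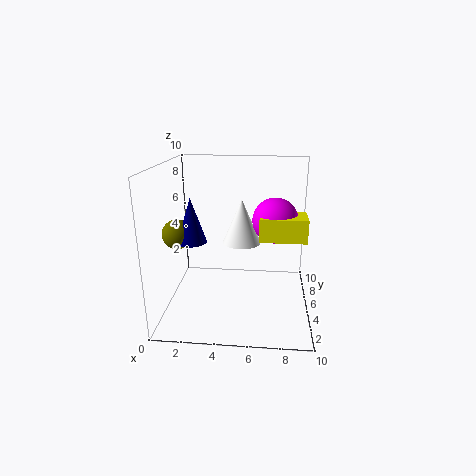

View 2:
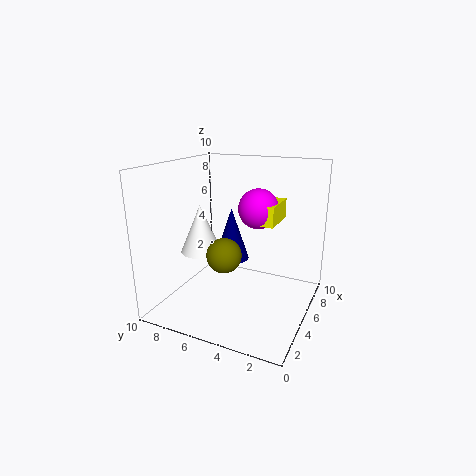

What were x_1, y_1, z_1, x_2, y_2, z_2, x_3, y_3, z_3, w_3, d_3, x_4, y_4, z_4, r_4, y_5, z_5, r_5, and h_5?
x_1 = 7.5
y_1 = 4.5
z_1 = 6.5
x_2 = 1
y_2 = 4
z_2 = 5.5
x_3 = 6.5
y_3 = 3
z_3 = 5.5
w_3 = 3
d_3 = 2
x_4 = 5
y_4 = 8
z_4 = 3.5
r_4 = 1.5
y_5 = 4
z_5 = 5
r_5 = 1
h_5 = 3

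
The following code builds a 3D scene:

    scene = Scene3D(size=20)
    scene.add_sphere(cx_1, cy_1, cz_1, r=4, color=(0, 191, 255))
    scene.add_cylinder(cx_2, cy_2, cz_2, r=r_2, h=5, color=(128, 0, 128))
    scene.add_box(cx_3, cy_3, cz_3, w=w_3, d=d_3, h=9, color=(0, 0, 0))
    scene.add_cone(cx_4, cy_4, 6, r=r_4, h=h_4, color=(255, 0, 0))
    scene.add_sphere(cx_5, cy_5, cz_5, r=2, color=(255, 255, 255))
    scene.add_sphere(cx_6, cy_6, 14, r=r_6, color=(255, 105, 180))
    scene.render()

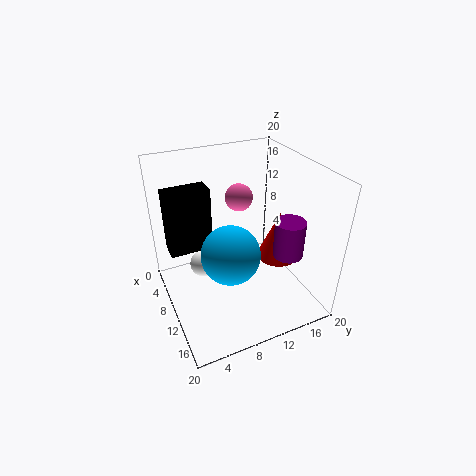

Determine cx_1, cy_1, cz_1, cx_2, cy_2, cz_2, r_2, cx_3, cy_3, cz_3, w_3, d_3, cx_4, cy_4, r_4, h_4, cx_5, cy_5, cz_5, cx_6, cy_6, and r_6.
cx_1 = 12
cy_1 = 8
cz_1 = 9
cx_2 = 15
cy_2 = 15
cz_2 = 9
r_2 = 2
cx_3 = 5
cy_3 = 1
cz_3 = 8
w_3 = 3
d_3 = 6
cx_4 = 11
cy_4 = 16
r_4 = 3
h_4 = 7
cx_5 = 6
cy_5 = 6
cz_5 = 4
cx_6 = 6
cy_6 = 12
r_6 = 2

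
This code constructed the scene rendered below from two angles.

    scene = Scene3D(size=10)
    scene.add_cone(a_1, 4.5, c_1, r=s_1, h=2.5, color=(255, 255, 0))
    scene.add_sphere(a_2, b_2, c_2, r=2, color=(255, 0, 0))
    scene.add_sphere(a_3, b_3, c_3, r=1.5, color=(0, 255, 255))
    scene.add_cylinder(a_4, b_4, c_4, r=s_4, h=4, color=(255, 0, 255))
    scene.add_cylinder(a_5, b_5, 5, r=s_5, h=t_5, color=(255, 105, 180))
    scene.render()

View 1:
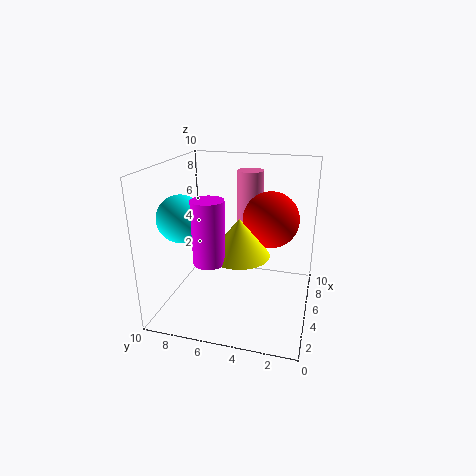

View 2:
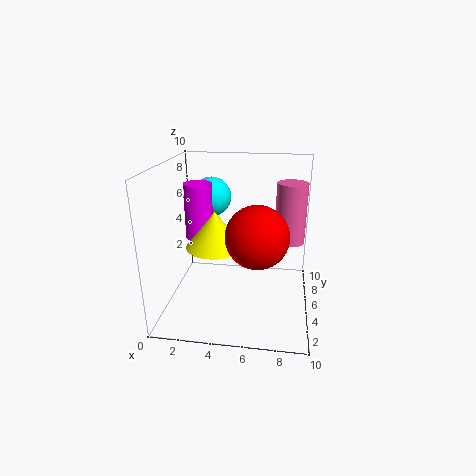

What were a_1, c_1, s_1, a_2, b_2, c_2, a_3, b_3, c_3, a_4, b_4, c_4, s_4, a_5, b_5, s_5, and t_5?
a_1 = 3.5, c_1 = 4.5, s_1 = 2, a_2 = 6.5, b_2 = 3, c_2 = 6, a_3 = 2.5, b_3 = 8, c_3 = 7, a_4 = 2, b_4 = 6, c_4 = 4.5, s_4 = 1, a_5 = 8.5, b_5 = 5, s_5 = 1, t_5 = 4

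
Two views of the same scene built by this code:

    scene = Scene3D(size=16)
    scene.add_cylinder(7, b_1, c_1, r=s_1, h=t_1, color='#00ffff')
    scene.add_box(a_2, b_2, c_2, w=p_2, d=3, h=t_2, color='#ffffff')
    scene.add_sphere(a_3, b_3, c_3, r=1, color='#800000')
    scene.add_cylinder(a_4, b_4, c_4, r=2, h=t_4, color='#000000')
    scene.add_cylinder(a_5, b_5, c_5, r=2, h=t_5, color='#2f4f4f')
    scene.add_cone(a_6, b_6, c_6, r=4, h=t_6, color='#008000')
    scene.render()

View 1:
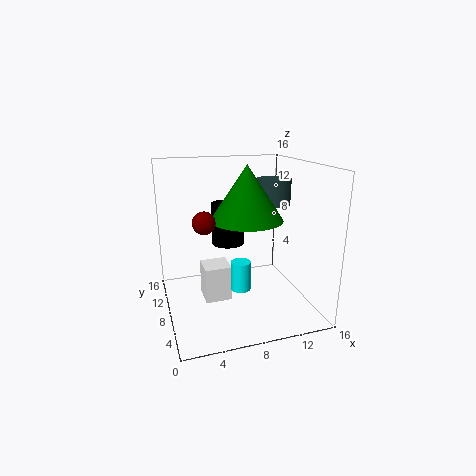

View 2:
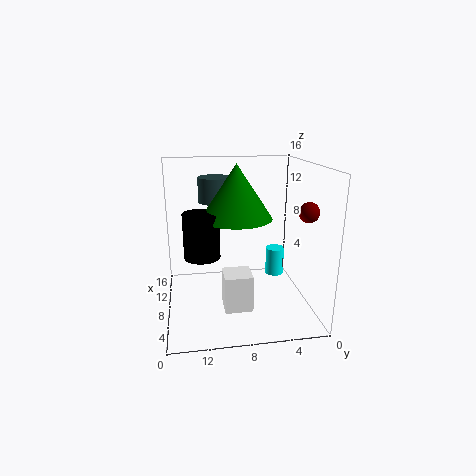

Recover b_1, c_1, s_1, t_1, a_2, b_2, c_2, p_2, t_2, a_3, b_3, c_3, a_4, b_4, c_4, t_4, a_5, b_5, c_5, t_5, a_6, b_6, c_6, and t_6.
b_1 = 4; c_1 = 4; s_1 = 1; t_1 = 3; a_2 = 4; b_2 = 7; c_2 = 1; p_2 = 3; t_2 = 4; a_3 = 3; b_3 = 2; c_3 = 12; a_4 = 8; b_4 = 12; c_4 = 6; t_4 = 5; a_5 = 13; b_5 = 10; c_5 = 11; t_5 = 3; a_6 = 9; b_6 = 8; c_6 = 10; t_6 = 6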